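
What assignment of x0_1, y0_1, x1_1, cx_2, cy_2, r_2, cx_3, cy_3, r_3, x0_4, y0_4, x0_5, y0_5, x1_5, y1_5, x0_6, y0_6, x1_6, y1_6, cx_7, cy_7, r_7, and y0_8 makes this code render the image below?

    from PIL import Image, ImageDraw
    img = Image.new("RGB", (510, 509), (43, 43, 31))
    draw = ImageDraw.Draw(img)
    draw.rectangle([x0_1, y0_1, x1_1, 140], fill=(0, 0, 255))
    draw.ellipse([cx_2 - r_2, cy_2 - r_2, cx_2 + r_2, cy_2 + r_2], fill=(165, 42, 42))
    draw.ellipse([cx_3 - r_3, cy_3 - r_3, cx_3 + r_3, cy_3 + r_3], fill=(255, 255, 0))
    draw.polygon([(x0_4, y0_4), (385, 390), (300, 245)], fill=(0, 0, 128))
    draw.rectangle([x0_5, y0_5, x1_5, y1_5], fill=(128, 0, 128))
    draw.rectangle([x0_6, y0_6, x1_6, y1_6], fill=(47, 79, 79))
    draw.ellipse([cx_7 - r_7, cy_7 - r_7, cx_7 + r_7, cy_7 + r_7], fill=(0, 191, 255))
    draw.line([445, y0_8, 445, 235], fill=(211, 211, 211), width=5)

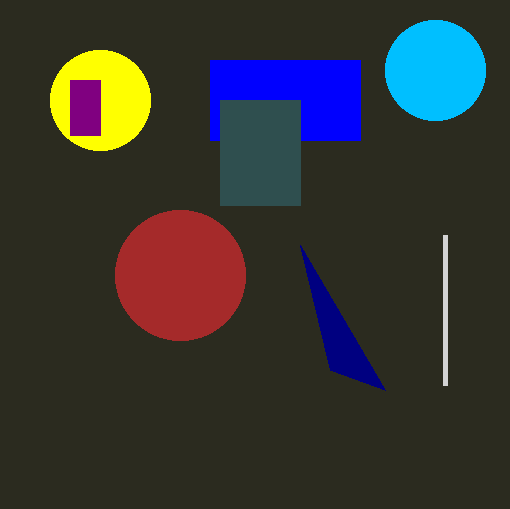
x0_1 = 210, y0_1 = 60, x1_1 = 360, cx_2 = 180, cy_2 = 275, r_2 = 65, cx_3 = 100, cy_3 = 100, r_3 = 50, x0_4 = 330, y0_4 = 370, x0_5 = 70, y0_5 = 80, x1_5 = 100, y1_5 = 135, x0_6 = 220, y0_6 = 100, x1_6 = 300, y1_6 = 205, cx_7 = 435, cy_7 = 70, r_7 = 50, y0_8 = 385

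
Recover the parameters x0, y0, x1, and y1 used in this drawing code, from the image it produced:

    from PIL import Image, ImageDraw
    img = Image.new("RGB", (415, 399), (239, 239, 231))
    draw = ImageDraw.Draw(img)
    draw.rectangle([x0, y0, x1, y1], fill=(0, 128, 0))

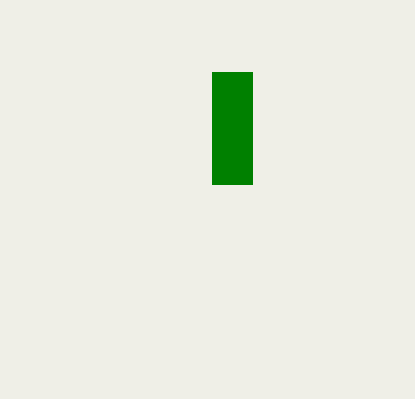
x0 = 212
y0 = 72
x1 = 252
y1 = 184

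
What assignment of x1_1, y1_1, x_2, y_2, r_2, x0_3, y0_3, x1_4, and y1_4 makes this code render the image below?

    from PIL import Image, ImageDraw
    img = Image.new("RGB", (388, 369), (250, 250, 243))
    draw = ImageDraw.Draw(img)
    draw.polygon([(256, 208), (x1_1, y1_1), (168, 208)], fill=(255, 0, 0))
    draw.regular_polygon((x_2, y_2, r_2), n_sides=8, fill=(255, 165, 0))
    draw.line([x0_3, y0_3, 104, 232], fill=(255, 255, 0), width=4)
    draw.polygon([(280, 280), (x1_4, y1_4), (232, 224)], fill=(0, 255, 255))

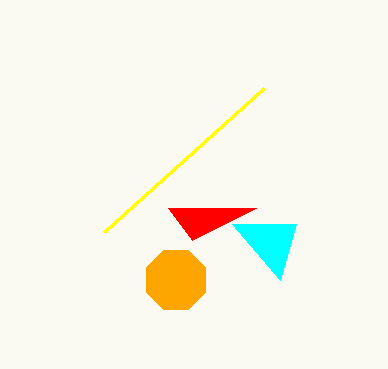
x1_1 = 192
y1_1 = 240
x_2 = 176
y_2 = 280
r_2 = 32
x0_3 = 264
y0_3 = 88
x1_4 = 296
y1_4 = 224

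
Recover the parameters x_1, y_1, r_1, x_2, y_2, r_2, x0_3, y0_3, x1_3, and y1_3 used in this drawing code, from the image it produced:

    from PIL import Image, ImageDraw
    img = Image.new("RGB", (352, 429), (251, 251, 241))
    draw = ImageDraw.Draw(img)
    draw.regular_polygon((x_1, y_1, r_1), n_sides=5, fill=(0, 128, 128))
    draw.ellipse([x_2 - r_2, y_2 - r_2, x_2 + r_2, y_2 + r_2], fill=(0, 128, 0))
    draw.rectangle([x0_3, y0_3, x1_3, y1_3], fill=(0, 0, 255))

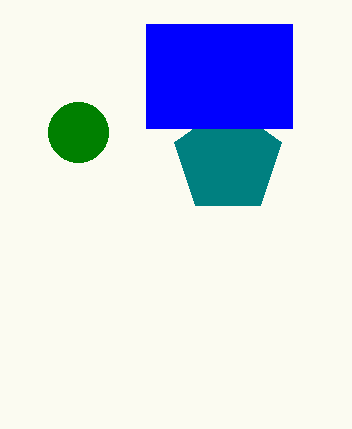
x_1 = 228; y_1 = 160; r_1 = 56; x_2 = 78; y_2 = 132; r_2 = 30; x0_3 = 146; y0_3 = 24; x1_3 = 292; y1_3 = 128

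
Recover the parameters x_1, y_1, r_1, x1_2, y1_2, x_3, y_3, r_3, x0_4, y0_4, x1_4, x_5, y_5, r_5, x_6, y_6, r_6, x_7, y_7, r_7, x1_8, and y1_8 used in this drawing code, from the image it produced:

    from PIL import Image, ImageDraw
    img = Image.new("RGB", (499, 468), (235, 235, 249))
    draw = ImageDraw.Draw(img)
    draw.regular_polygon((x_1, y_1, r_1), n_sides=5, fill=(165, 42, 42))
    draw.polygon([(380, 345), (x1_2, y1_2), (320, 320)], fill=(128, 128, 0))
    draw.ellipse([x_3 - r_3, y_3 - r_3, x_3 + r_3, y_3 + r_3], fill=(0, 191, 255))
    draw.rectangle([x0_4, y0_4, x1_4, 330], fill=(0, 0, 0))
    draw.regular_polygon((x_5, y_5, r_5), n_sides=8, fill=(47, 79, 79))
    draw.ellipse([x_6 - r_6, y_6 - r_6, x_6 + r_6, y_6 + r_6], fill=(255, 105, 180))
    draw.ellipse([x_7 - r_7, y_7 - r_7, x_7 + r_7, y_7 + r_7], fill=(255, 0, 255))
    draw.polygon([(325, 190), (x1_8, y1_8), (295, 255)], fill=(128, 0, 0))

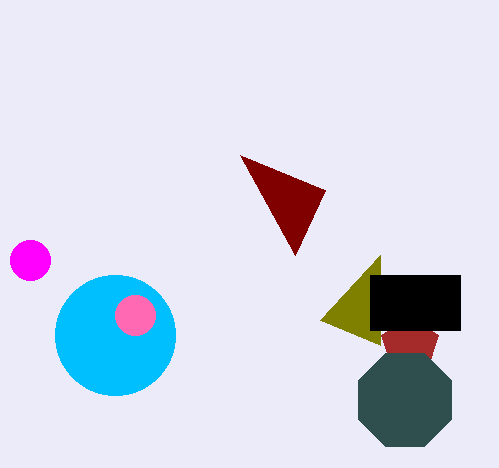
x_1 = 410, y_1 = 345, r_1 = 30, x1_2 = 380, y1_2 = 255, x_3 = 115, y_3 = 335, r_3 = 60, x0_4 = 370, y0_4 = 275, x1_4 = 460, x_5 = 405, y_5 = 400, r_5 = 50, x_6 = 135, y_6 = 315, r_6 = 20, x_7 = 30, y_7 = 260, r_7 = 20, x1_8 = 240, y1_8 = 155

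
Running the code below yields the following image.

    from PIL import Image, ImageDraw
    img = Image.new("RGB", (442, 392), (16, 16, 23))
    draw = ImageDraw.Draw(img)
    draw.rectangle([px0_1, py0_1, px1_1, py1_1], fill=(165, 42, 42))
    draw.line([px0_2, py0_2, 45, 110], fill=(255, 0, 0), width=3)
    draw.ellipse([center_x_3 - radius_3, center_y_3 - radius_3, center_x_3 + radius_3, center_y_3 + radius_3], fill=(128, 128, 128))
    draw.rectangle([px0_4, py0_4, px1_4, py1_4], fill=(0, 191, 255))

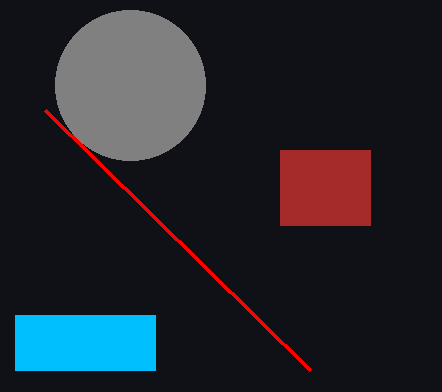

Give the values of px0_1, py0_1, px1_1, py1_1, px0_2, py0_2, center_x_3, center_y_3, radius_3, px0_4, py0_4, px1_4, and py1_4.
px0_1 = 280, py0_1 = 150, px1_1 = 370, py1_1 = 225, px0_2 = 310, py0_2 = 370, center_x_3 = 130, center_y_3 = 85, radius_3 = 75, px0_4 = 15, py0_4 = 315, px1_4 = 155, py1_4 = 370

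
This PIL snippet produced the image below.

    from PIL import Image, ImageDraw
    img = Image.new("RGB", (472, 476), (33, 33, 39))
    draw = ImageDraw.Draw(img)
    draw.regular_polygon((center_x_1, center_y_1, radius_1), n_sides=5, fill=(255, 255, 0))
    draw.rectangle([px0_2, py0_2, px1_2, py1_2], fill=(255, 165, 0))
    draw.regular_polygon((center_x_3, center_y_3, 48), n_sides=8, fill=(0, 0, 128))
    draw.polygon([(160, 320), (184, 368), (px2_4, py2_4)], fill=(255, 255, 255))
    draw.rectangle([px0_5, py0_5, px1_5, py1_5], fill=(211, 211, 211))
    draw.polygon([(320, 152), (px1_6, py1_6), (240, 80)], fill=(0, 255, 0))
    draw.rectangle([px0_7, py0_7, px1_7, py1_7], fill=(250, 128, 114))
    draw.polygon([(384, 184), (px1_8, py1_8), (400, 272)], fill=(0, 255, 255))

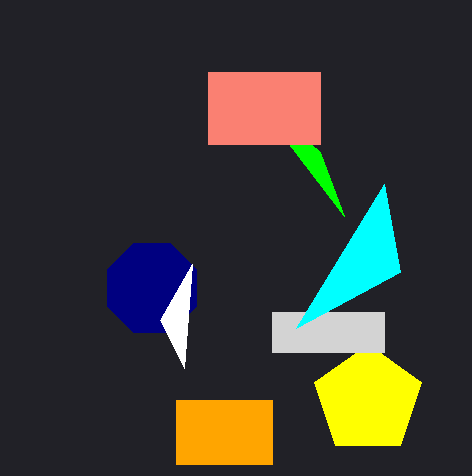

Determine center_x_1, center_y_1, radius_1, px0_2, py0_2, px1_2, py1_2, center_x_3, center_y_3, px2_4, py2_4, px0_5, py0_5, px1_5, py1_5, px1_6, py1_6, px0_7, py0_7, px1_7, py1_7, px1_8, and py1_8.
center_x_1 = 368, center_y_1 = 400, radius_1 = 56, px0_2 = 176, py0_2 = 400, px1_2 = 272, py1_2 = 464, center_x_3 = 152, center_y_3 = 288, px2_4 = 192, py2_4 = 264, px0_5 = 272, py0_5 = 312, px1_5 = 384, py1_5 = 352, px1_6 = 344, py1_6 = 216, px0_7 = 208, py0_7 = 72, px1_7 = 320, py1_7 = 144, px1_8 = 296, py1_8 = 328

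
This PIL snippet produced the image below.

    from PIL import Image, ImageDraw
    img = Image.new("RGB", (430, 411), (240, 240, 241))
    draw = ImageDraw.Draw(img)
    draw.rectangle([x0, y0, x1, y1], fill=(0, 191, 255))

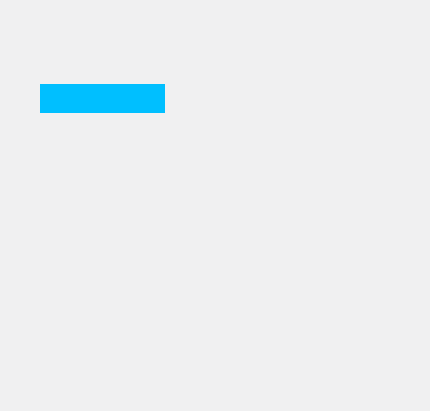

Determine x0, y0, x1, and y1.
x0 = 40, y0 = 84, x1 = 164, y1 = 112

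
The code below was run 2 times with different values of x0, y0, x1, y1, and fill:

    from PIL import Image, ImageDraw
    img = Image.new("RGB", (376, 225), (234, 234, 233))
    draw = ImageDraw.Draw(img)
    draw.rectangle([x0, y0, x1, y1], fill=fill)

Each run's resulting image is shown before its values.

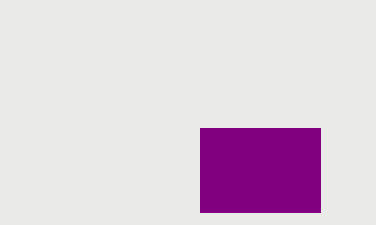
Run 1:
x0 = 200; y0 = 128; x1 = 320; y1 = 212; fill = 'purple'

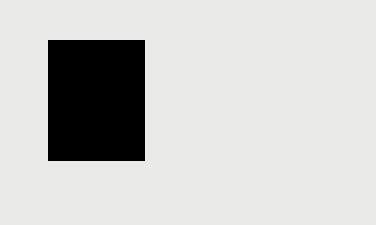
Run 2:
x0 = 48, y0 = 40, x1 = 144, y1 = 160, fill = 'black'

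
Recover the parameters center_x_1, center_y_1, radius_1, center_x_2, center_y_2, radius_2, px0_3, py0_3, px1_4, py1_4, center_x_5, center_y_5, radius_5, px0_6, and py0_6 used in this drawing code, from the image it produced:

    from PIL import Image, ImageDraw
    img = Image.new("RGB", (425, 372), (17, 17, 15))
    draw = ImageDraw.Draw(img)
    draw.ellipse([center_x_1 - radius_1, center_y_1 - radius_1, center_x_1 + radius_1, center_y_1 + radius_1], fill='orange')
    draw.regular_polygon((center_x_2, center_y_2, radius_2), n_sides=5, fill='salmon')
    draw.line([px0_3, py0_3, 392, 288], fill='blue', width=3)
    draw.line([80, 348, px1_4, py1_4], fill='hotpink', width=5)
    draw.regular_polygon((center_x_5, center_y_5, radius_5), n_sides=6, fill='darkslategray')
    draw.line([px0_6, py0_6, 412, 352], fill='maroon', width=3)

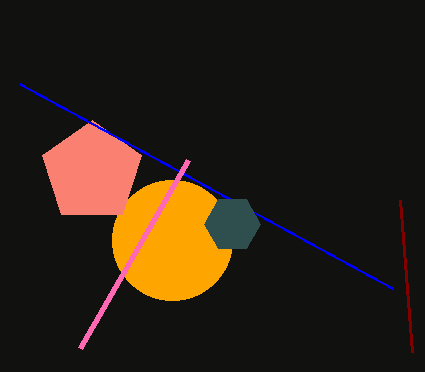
center_x_1 = 172, center_y_1 = 240, radius_1 = 60, center_x_2 = 92, center_y_2 = 172, radius_2 = 52, px0_3 = 20, py0_3 = 84, px1_4 = 188, py1_4 = 160, center_x_5 = 232, center_y_5 = 224, radius_5 = 28, px0_6 = 400, py0_6 = 200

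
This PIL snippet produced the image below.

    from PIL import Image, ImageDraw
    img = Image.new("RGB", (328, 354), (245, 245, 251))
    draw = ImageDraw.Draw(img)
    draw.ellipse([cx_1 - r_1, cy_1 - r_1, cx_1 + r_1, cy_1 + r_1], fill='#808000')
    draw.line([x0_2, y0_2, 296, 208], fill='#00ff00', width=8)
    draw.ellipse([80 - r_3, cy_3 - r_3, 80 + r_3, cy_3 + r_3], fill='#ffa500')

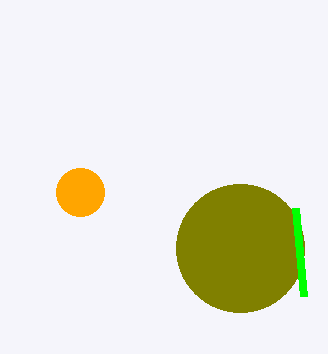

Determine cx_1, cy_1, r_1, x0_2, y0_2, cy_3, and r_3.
cx_1 = 240
cy_1 = 248
r_1 = 64
x0_2 = 304
y0_2 = 296
cy_3 = 192
r_3 = 24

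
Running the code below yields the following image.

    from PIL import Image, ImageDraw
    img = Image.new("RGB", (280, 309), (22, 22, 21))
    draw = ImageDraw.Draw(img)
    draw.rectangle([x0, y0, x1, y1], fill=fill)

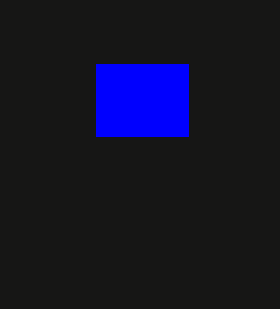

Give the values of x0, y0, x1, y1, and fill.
x0 = 96; y0 = 64; x1 = 188; y1 = 136; fill = 'blue'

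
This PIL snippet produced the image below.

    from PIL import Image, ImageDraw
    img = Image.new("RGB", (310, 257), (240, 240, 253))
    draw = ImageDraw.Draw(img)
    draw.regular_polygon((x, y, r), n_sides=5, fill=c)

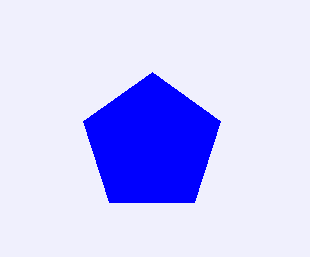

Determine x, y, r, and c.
x = 152; y = 144; r = 72; c = 'blue'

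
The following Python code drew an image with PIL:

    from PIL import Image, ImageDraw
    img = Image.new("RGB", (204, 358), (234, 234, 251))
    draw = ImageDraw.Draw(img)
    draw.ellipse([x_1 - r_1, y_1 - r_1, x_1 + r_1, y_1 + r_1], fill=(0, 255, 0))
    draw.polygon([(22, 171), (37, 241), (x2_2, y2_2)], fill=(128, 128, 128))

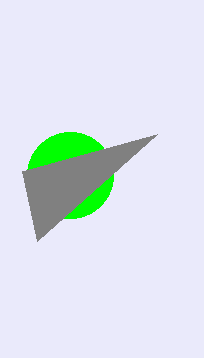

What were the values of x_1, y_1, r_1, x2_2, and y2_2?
x_1 = 70, y_1 = 175, r_1 = 43, x2_2 = 157, y2_2 = 134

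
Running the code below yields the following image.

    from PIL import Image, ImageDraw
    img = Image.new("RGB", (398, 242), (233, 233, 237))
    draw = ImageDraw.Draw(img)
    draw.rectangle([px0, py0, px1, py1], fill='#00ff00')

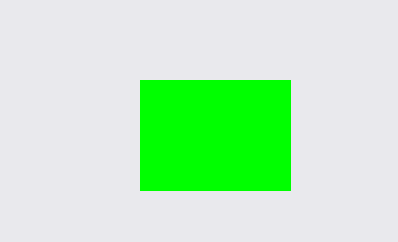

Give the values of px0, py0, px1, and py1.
px0 = 140; py0 = 80; px1 = 290; py1 = 190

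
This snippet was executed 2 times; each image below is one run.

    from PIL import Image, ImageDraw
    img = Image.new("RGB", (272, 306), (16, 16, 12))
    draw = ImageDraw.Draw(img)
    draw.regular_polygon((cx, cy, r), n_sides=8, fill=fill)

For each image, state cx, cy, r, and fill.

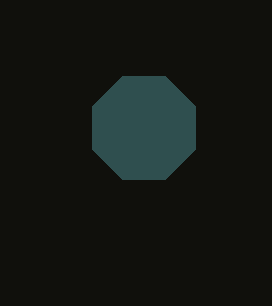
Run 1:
cx = 144, cy = 128, r = 56, fill = 'darkslategray'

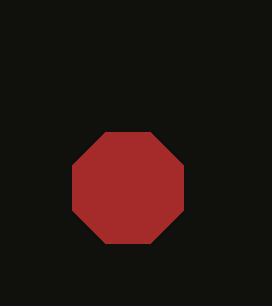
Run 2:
cx = 128, cy = 188, r = 60, fill = 'brown'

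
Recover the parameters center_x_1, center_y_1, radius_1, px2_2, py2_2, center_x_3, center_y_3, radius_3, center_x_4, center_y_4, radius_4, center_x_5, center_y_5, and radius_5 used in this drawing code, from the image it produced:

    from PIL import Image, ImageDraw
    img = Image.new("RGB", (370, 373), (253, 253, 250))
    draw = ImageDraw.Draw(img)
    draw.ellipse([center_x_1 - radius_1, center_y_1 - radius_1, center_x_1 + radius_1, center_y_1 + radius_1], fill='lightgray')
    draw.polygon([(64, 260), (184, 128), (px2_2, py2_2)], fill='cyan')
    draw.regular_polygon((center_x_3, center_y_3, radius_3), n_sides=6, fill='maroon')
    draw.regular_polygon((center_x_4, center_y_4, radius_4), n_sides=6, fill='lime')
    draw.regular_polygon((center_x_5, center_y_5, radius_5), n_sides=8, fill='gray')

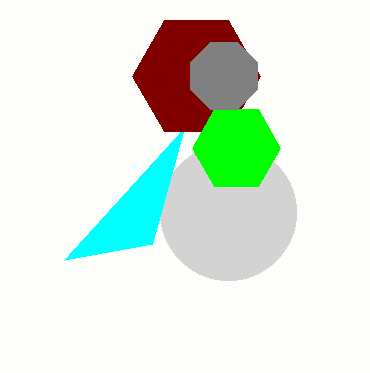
center_x_1 = 228
center_y_1 = 212
radius_1 = 68
px2_2 = 152
py2_2 = 244
center_x_3 = 196
center_y_3 = 76
radius_3 = 64
center_x_4 = 236
center_y_4 = 148
radius_4 = 44
center_x_5 = 224
center_y_5 = 76
radius_5 = 36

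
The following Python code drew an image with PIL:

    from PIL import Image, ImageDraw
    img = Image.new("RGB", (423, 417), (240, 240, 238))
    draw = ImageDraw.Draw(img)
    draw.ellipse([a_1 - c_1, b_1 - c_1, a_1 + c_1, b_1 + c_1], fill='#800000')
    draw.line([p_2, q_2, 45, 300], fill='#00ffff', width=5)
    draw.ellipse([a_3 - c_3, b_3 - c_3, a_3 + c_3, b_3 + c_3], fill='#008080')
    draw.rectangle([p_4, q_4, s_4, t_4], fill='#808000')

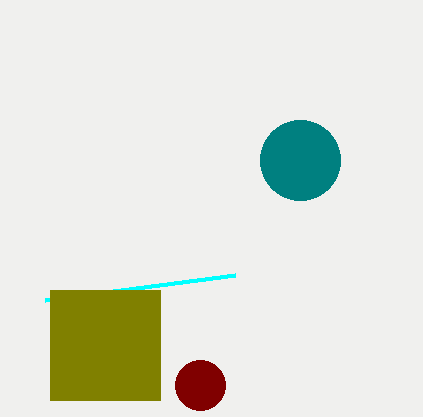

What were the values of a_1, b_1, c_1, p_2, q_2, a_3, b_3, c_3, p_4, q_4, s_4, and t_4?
a_1 = 200
b_1 = 385
c_1 = 25
p_2 = 235
q_2 = 275
a_3 = 300
b_3 = 160
c_3 = 40
p_4 = 50
q_4 = 290
s_4 = 160
t_4 = 400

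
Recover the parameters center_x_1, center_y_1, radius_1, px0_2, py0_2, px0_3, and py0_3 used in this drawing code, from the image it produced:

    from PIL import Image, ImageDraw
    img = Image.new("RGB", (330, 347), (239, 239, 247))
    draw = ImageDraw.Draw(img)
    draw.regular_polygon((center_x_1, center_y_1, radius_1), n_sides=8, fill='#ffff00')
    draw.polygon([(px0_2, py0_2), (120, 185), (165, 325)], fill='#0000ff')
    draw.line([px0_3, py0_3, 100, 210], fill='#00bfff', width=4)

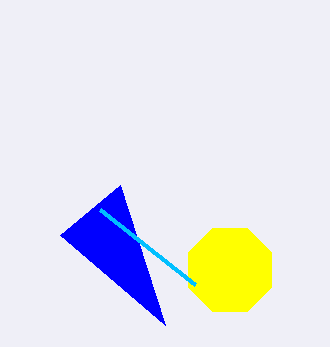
center_x_1 = 230, center_y_1 = 270, radius_1 = 45, px0_2 = 60, py0_2 = 235, px0_3 = 195, py0_3 = 285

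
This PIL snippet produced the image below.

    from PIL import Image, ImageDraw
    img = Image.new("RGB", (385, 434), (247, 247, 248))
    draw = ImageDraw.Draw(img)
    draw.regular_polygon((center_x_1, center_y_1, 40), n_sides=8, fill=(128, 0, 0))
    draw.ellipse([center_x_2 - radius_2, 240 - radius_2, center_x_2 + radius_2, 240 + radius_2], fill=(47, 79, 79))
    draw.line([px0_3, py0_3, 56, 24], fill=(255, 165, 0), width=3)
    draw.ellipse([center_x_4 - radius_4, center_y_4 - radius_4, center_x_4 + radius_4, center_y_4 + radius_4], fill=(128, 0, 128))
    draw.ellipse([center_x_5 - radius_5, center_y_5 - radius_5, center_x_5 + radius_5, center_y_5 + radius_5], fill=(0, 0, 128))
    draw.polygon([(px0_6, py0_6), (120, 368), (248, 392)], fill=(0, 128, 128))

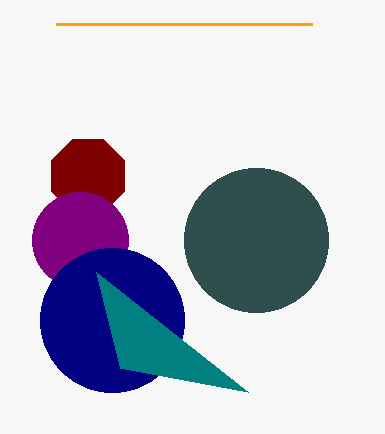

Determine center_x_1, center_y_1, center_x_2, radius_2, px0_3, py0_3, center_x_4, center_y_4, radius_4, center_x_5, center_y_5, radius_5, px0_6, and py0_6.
center_x_1 = 88; center_y_1 = 176; center_x_2 = 256; radius_2 = 72; px0_3 = 312; py0_3 = 24; center_x_4 = 80; center_y_4 = 240; radius_4 = 48; center_x_5 = 112; center_y_5 = 320; radius_5 = 72; px0_6 = 96; py0_6 = 272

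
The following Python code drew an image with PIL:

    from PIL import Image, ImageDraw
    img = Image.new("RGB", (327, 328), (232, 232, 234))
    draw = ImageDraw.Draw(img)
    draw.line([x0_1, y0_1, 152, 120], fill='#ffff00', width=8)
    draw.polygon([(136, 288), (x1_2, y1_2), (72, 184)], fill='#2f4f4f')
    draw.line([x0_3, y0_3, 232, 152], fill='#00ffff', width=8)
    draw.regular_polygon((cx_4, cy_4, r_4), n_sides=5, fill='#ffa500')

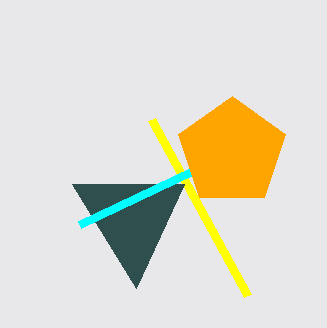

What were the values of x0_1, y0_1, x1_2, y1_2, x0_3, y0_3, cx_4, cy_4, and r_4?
x0_1 = 248, y0_1 = 296, x1_2 = 184, y1_2 = 184, x0_3 = 80, y0_3 = 224, cx_4 = 232, cy_4 = 152, r_4 = 56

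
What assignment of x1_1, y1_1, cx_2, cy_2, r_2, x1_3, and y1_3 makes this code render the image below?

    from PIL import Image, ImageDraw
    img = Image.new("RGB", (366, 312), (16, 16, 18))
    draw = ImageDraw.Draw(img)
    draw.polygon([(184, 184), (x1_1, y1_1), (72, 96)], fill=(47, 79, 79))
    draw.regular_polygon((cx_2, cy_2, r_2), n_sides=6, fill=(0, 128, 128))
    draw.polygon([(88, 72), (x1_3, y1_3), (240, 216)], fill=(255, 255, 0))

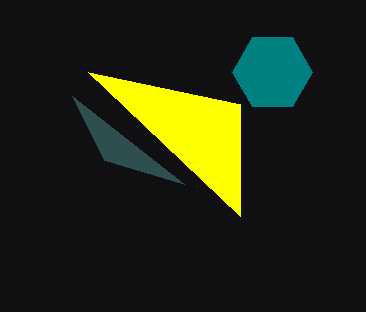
x1_1 = 104, y1_1 = 160, cx_2 = 272, cy_2 = 72, r_2 = 40, x1_3 = 240, y1_3 = 104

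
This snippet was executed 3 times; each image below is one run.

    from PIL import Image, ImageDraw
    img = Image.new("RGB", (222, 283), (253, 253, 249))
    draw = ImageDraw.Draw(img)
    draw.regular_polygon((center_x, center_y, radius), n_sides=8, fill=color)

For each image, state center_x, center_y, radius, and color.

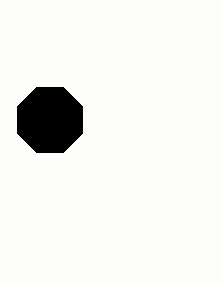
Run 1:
center_x = 50; center_y = 120; radius = 35; color = 'black'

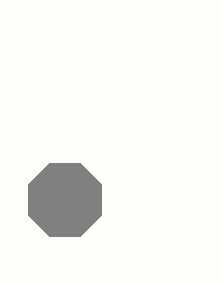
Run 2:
center_x = 65; center_y = 200; radius = 40; color = 'gray'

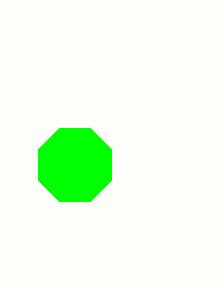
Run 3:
center_x = 75
center_y = 165
radius = 40
color = 'lime'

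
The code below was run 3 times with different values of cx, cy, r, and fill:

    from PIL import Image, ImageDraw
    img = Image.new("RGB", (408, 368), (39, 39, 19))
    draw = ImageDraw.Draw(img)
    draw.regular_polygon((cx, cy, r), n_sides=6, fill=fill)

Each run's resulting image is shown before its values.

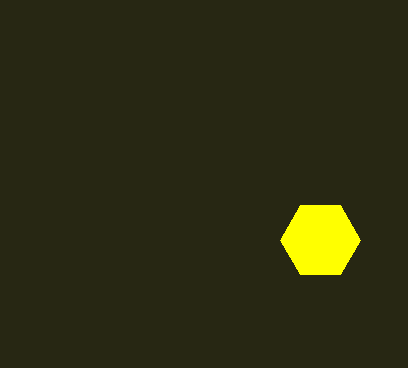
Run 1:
cx = 320
cy = 240
r = 40
fill = 'yellow'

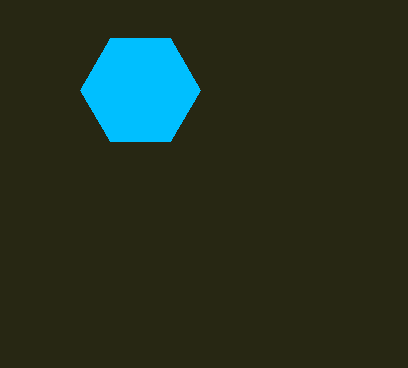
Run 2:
cx = 140, cy = 90, r = 60, fill = 'deepskyblue'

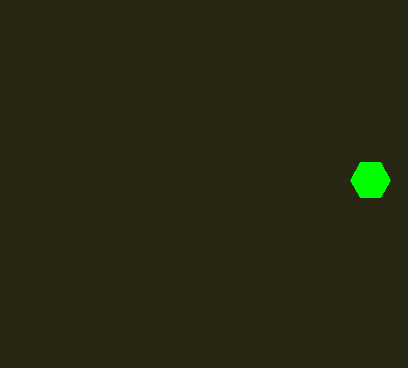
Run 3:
cx = 370
cy = 180
r = 20
fill = 'lime'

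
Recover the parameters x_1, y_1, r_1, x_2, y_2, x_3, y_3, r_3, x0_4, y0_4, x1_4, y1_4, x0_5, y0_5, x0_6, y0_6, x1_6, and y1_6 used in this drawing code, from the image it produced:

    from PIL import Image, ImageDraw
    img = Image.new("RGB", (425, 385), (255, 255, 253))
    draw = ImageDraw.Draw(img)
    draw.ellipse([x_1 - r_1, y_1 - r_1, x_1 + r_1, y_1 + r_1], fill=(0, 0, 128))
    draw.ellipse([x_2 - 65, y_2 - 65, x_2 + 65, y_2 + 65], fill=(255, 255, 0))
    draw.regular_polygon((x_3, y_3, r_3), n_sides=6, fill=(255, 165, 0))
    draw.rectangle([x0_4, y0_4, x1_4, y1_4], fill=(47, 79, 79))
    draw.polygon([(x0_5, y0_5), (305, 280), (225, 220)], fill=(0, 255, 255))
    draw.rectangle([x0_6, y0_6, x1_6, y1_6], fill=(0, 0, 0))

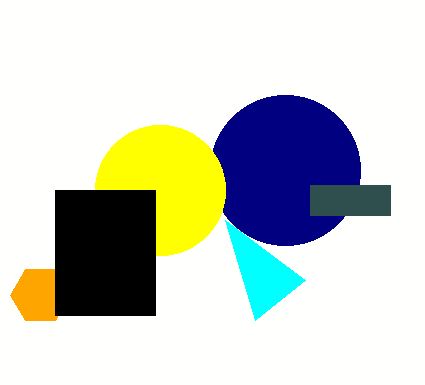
x_1 = 285
y_1 = 170
r_1 = 75
x_2 = 160
y_2 = 190
x_3 = 40
y_3 = 295
r_3 = 30
x0_4 = 310
y0_4 = 185
x1_4 = 390
y1_4 = 215
x0_5 = 255
y0_5 = 320
x0_6 = 55
y0_6 = 190
x1_6 = 155
y1_6 = 315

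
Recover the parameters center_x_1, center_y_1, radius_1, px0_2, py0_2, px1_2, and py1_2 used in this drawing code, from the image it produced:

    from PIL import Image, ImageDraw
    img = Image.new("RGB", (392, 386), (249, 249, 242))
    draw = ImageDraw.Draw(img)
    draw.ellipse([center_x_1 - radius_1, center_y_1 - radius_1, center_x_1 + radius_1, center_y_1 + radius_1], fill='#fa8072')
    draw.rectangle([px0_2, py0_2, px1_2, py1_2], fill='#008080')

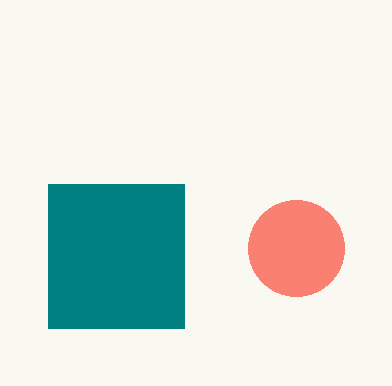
center_x_1 = 296; center_y_1 = 248; radius_1 = 48; px0_2 = 48; py0_2 = 184; px1_2 = 184; py1_2 = 328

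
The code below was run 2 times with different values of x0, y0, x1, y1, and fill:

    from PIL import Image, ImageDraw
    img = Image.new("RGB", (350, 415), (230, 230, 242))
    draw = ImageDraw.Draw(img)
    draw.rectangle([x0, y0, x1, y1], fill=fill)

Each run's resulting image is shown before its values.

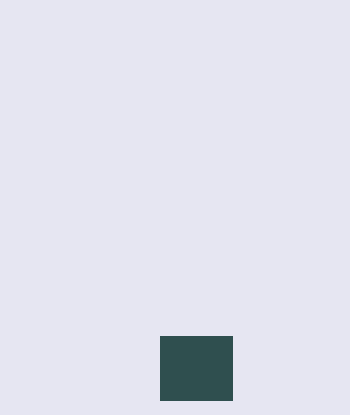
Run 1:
x0 = 160; y0 = 336; x1 = 232; y1 = 400; fill = 'darkslategray'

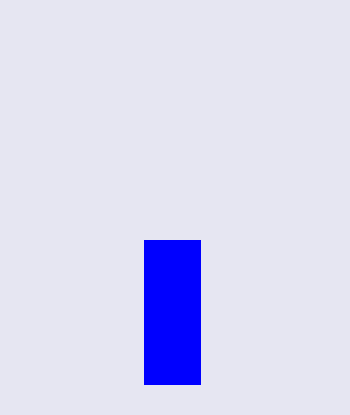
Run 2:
x0 = 144
y0 = 240
x1 = 200
y1 = 384
fill = 'blue'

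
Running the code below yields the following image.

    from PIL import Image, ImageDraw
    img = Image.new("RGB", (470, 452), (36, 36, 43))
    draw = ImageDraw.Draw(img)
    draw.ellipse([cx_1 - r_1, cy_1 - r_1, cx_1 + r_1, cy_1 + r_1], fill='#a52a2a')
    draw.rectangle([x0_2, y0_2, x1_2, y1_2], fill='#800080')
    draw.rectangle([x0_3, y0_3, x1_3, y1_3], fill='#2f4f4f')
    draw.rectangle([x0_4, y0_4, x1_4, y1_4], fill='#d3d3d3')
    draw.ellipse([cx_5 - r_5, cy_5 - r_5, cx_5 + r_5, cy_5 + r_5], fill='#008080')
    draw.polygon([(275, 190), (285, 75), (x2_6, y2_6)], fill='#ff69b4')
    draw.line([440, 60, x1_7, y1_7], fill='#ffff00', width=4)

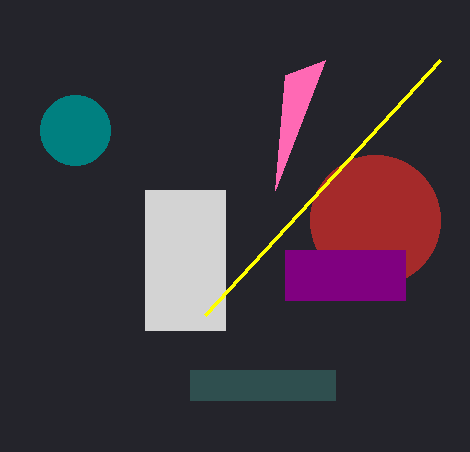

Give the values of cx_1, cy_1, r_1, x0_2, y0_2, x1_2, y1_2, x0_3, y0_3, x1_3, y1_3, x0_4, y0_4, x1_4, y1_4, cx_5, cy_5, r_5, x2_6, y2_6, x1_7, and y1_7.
cx_1 = 375
cy_1 = 220
r_1 = 65
x0_2 = 285
y0_2 = 250
x1_2 = 405
y1_2 = 300
x0_3 = 190
y0_3 = 370
x1_3 = 335
y1_3 = 400
x0_4 = 145
y0_4 = 190
x1_4 = 225
y1_4 = 330
cx_5 = 75
cy_5 = 130
r_5 = 35
x2_6 = 325
y2_6 = 60
x1_7 = 205
y1_7 = 315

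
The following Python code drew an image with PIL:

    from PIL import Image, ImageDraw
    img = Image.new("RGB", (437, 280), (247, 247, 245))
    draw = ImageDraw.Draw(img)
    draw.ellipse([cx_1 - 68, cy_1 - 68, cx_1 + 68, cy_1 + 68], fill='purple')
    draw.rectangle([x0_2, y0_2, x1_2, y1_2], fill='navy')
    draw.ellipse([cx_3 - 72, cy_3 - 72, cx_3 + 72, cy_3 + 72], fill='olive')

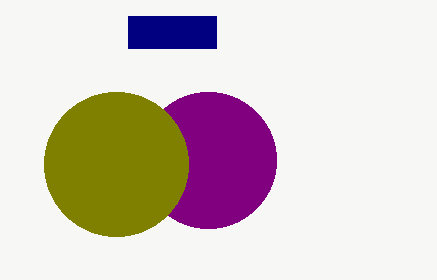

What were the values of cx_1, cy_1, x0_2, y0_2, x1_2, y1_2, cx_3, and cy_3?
cx_1 = 208, cy_1 = 160, x0_2 = 128, y0_2 = 16, x1_2 = 216, y1_2 = 48, cx_3 = 116, cy_3 = 164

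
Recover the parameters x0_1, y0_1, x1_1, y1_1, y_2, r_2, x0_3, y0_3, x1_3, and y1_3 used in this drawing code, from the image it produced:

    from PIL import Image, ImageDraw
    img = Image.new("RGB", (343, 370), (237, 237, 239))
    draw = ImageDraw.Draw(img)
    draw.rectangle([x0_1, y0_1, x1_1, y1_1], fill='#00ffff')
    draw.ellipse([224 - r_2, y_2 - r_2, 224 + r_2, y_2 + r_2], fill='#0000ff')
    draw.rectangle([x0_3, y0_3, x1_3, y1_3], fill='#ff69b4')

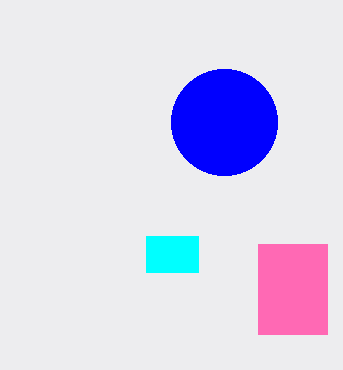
x0_1 = 146; y0_1 = 236; x1_1 = 198; y1_1 = 272; y_2 = 122; r_2 = 53; x0_3 = 258; y0_3 = 244; x1_3 = 327; y1_3 = 334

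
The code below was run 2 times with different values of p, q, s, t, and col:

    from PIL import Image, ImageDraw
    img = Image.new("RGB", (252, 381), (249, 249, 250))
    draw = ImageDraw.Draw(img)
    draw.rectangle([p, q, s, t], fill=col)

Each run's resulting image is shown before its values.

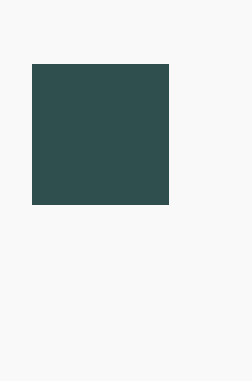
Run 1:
p = 32, q = 64, s = 168, t = 204, col = 'darkslategray'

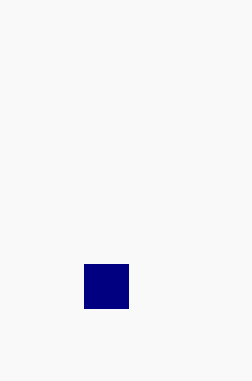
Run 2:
p = 84
q = 264
s = 128
t = 308
col = 'navy'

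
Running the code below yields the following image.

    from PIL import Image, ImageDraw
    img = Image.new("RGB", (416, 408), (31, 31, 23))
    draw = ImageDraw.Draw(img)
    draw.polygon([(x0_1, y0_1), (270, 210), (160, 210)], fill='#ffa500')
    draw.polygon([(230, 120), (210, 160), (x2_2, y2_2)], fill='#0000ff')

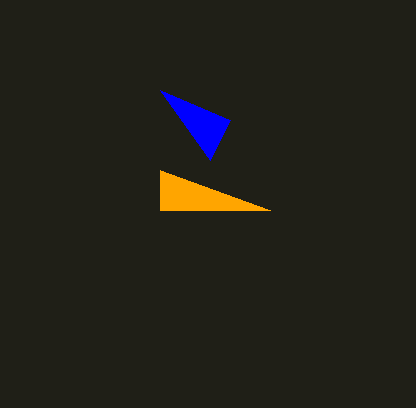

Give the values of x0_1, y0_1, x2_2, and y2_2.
x0_1 = 160; y0_1 = 170; x2_2 = 160; y2_2 = 90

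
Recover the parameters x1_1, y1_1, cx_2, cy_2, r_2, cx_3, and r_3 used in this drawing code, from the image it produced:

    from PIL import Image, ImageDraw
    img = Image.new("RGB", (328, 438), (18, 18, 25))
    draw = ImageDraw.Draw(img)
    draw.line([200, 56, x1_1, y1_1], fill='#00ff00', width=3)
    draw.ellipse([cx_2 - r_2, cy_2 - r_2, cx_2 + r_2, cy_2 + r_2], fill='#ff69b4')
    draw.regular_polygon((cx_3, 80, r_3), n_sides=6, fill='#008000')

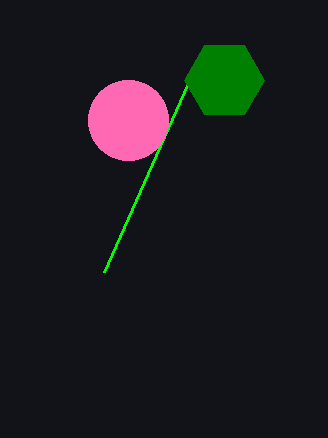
x1_1 = 104
y1_1 = 272
cx_2 = 128
cy_2 = 120
r_2 = 40
cx_3 = 224
r_3 = 40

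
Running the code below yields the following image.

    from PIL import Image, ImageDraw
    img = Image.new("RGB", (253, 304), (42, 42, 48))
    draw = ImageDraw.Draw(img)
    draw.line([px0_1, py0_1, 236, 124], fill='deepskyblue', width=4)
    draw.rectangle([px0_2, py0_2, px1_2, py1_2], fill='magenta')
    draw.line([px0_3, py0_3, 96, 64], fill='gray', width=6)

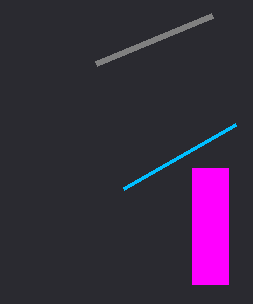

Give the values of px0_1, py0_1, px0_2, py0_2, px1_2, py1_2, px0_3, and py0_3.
px0_1 = 124; py0_1 = 188; px0_2 = 192; py0_2 = 168; px1_2 = 228; py1_2 = 284; px0_3 = 212; py0_3 = 16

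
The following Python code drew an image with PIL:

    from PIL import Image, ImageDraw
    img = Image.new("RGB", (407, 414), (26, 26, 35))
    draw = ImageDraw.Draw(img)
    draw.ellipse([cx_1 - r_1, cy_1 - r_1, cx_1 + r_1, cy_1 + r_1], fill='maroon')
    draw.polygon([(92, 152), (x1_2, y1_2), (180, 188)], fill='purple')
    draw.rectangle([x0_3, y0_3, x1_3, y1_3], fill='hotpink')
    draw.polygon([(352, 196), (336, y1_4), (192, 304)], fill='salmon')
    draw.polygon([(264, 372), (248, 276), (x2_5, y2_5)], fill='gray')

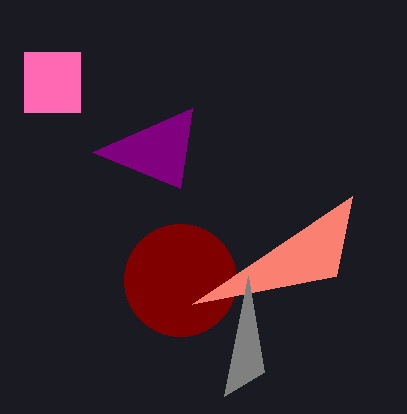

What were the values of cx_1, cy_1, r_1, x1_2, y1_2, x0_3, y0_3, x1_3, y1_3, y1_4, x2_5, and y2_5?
cx_1 = 180, cy_1 = 280, r_1 = 56, x1_2 = 192, y1_2 = 108, x0_3 = 24, y0_3 = 52, x1_3 = 80, y1_3 = 112, y1_4 = 276, x2_5 = 224, y2_5 = 396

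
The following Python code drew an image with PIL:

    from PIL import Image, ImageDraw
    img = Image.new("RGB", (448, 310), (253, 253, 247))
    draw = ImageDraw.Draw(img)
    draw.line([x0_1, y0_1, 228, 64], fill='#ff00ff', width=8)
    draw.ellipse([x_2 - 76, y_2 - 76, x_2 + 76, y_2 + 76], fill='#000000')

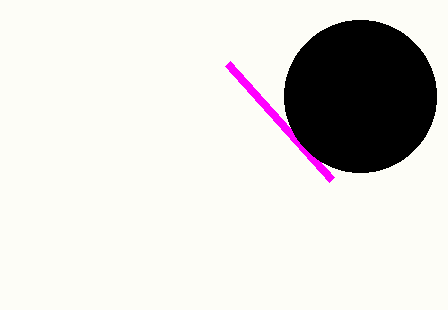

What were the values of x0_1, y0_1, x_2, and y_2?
x0_1 = 332, y0_1 = 180, x_2 = 360, y_2 = 96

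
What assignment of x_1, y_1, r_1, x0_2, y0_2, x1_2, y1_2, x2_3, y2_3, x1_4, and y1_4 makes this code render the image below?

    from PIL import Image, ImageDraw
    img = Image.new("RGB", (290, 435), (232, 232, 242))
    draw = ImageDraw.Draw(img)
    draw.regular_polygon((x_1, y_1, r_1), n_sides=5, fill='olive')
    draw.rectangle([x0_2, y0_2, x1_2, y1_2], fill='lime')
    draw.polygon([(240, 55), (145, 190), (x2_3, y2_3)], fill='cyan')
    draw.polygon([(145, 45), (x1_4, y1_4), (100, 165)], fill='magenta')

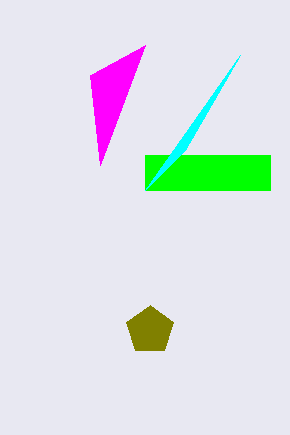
x_1 = 150
y_1 = 330
r_1 = 25
x0_2 = 145
y0_2 = 155
x1_2 = 270
y1_2 = 190
x2_3 = 185
y2_3 = 150
x1_4 = 90
y1_4 = 75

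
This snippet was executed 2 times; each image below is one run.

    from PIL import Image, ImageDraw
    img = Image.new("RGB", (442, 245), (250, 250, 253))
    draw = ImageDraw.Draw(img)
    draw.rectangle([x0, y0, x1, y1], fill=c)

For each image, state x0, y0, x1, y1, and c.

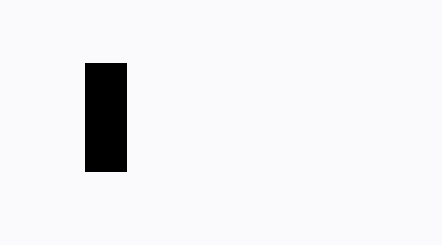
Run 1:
x0 = 85; y0 = 63; x1 = 126; y1 = 171; c = 'black'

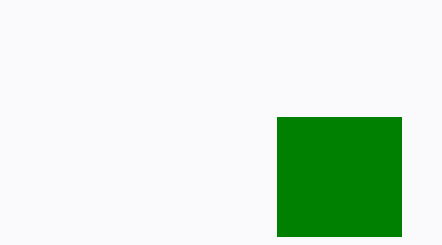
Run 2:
x0 = 277, y0 = 117, x1 = 401, y1 = 236, c = 'green'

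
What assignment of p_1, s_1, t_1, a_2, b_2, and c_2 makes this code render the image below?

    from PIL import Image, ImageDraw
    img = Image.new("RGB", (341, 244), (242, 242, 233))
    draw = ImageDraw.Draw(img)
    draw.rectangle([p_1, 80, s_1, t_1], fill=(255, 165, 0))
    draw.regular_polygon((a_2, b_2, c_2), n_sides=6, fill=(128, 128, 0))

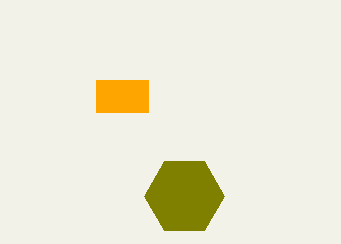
p_1 = 96, s_1 = 148, t_1 = 112, a_2 = 184, b_2 = 196, c_2 = 40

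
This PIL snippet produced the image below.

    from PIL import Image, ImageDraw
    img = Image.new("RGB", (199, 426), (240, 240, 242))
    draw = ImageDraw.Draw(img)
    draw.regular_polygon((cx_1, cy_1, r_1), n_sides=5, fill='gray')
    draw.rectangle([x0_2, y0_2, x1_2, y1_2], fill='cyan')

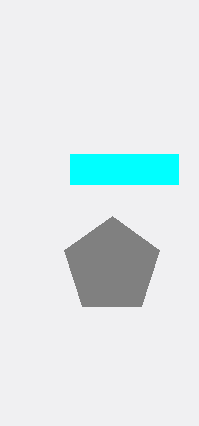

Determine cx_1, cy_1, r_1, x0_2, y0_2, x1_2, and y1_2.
cx_1 = 112, cy_1 = 266, r_1 = 50, x0_2 = 70, y0_2 = 154, x1_2 = 178, y1_2 = 184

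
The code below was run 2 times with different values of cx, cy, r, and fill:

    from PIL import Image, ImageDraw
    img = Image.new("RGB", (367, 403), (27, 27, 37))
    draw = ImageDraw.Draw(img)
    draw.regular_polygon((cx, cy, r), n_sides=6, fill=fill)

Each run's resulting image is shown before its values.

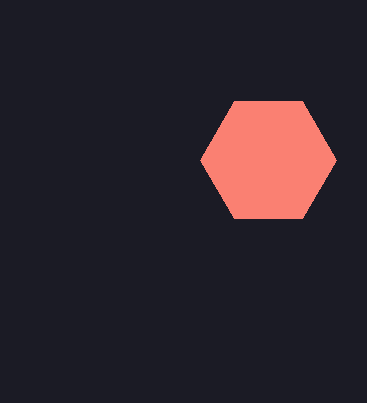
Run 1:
cx = 268; cy = 160; r = 68; fill = 'salmon'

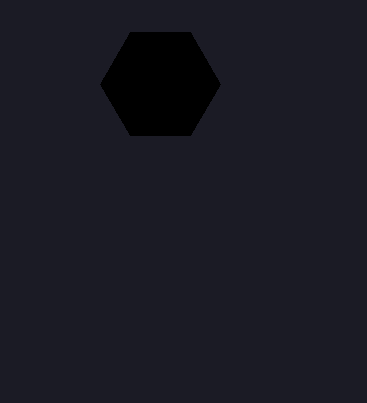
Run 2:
cx = 160
cy = 84
r = 60
fill = 'black'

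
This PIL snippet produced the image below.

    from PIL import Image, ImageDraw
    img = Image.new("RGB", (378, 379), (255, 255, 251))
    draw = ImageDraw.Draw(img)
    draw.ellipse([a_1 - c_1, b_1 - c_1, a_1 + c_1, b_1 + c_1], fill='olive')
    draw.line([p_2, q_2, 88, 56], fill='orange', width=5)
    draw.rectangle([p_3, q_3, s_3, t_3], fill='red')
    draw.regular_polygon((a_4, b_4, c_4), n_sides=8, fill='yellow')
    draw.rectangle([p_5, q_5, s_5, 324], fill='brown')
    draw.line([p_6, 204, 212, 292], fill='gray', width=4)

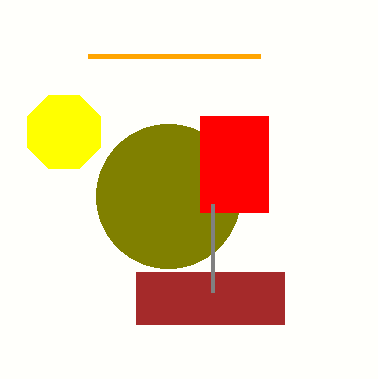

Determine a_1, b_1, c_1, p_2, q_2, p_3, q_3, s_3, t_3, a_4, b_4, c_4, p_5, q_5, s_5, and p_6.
a_1 = 168; b_1 = 196; c_1 = 72; p_2 = 260; q_2 = 56; p_3 = 200; q_3 = 116; s_3 = 268; t_3 = 212; a_4 = 64; b_4 = 132; c_4 = 40; p_5 = 136; q_5 = 272; s_5 = 284; p_6 = 212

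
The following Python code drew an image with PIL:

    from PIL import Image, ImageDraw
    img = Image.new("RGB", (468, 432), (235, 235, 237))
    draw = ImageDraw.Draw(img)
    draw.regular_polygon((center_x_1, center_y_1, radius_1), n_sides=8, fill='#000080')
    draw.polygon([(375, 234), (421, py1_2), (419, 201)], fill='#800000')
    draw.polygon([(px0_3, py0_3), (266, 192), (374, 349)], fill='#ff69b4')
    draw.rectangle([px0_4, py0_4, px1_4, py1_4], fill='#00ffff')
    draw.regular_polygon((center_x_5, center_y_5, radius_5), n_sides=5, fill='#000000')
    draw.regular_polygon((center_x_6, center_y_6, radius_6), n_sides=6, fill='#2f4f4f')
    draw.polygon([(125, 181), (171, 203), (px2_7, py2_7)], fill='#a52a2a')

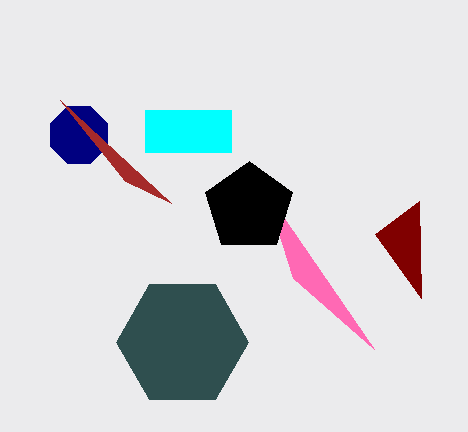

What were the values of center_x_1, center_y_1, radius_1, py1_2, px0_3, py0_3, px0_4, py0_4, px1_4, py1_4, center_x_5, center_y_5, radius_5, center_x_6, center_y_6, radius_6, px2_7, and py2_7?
center_x_1 = 79
center_y_1 = 135
radius_1 = 31
py1_2 = 298
px0_3 = 293
py0_3 = 278
px0_4 = 145
py0_4 = 110
px1_4 = 231
py1_4 = 152
center_x_5 = 249
center_y_5 = 207
radius_5 = 46
center_x_6 = 182
center_y_6 = 342
radius_6 = 66
px2_7 = 60
py2_7 = 100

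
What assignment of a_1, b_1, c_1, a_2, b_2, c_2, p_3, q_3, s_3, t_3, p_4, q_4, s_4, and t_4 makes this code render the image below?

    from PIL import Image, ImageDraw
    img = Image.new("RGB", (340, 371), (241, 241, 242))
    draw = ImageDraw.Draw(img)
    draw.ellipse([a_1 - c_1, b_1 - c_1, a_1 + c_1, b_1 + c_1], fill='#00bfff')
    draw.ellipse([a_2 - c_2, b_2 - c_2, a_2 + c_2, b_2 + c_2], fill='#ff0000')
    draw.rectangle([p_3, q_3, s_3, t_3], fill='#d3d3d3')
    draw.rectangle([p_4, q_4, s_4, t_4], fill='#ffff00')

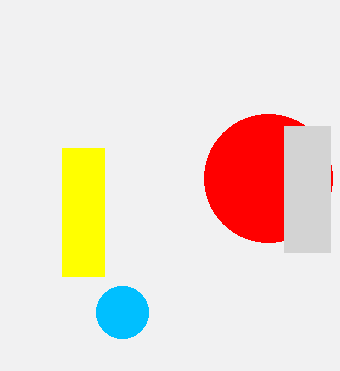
a_1 = 122; b_1 = 312; c_1 = 26; a_2 = 268; b_2 = 178; c_2 = 64; p_3 = 284; q_3 = 126; s_3 = 330; t_3 = 252; p_4 = 62; q_4 = 148; s_4 = 104; t_4 = 276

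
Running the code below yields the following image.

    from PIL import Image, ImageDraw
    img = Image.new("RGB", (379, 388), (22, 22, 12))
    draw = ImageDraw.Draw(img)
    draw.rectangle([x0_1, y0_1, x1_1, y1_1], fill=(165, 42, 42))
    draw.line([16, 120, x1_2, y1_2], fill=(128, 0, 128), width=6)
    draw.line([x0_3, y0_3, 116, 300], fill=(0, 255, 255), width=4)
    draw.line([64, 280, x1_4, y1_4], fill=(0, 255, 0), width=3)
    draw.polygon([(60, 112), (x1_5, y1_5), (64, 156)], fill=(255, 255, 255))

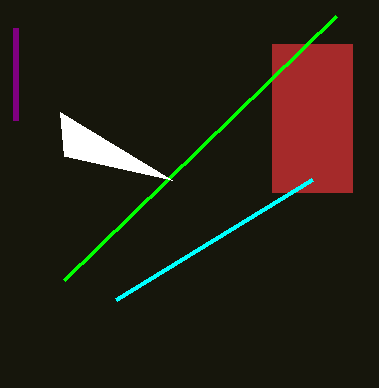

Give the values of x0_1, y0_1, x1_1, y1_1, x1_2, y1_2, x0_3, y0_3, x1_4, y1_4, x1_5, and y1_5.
x0_1 = 272; y0_1 = 44; x1_1 = 352; y1_1 = 192; x1_2 = 16; y1_2 = 28; x0_3 = 312; y0_3 = 180; x1_4 = 336; y1_4 = 16; x1_5 = 172; y1_5 = 180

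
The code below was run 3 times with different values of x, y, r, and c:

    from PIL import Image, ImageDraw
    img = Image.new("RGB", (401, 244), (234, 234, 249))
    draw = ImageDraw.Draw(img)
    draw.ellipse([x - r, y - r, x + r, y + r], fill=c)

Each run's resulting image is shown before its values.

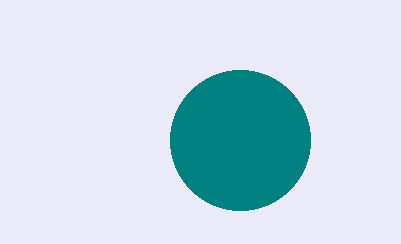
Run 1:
x = 240
y = 140
r = 70
c = 'teal'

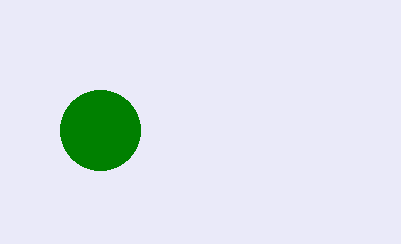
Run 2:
x = 100
y = 130
r = 40
c = 'green'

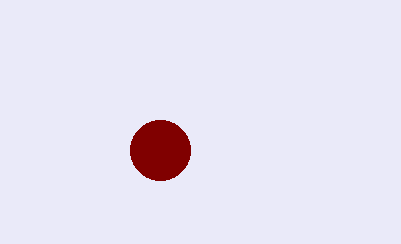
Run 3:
x = 160; y = 150; r = 30; c = 'maroon'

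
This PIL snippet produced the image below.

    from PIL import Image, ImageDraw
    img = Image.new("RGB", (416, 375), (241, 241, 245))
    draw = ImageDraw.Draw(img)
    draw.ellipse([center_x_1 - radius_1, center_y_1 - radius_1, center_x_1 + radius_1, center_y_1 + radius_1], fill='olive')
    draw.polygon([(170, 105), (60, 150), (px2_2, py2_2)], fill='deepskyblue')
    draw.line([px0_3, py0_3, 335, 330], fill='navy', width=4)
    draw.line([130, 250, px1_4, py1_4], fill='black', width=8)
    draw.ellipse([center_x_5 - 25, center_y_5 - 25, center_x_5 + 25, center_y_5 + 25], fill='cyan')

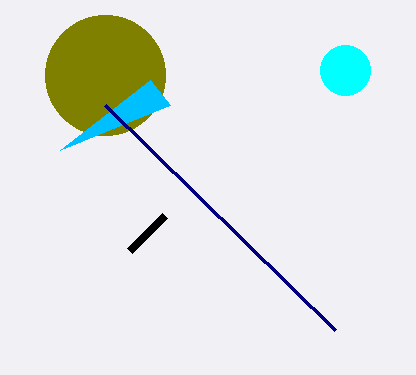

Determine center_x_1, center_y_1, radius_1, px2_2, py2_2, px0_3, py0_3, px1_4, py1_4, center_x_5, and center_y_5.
center_x_1 = 105, center_y_1 = 75, radius_1 = 60, px2_2 = 150, py2_2 = 80, px0_3 = 105, py0_3 = 105, px1_4 = 165, py1_4 = 215, center_x_5 = 345, center_y_5 = 70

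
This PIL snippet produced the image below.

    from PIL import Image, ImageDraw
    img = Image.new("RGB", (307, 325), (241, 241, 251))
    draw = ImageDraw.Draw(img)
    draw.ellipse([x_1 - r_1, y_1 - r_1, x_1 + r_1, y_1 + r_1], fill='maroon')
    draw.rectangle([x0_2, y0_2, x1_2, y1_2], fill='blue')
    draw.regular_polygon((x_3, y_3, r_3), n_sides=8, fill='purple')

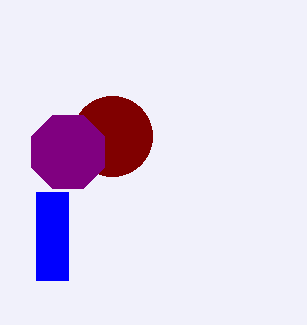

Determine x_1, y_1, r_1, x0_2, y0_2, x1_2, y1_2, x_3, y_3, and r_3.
x_1 = 112; y_1 = 136; r_1 = 40; x0_2 = 36; y0_2 = 192; x1_2 = 68; y1_2 = 280; x_3 = 68; y_3 = 152; r_3 = 40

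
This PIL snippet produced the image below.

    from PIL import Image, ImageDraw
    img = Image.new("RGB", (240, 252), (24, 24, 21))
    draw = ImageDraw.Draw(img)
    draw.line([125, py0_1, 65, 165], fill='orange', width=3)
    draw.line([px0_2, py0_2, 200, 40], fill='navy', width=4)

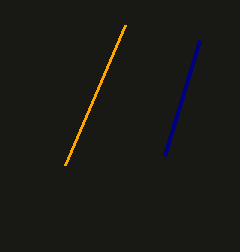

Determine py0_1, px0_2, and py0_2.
py0_1 = 25; px0_2 = 165; py0_2 = 155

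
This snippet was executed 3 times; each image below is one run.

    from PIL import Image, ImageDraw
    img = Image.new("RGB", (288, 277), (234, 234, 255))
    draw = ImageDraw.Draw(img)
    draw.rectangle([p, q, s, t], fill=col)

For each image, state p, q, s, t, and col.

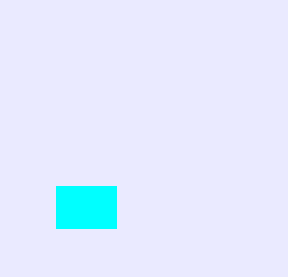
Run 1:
p = 56, q = 186, s = 116, t = 228, col = 'cyan'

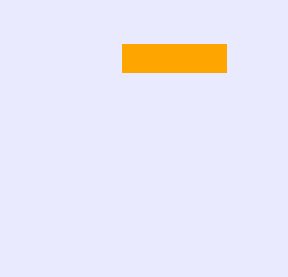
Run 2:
p = 122; q = 44; s = 226; t = 72; col = 'orange'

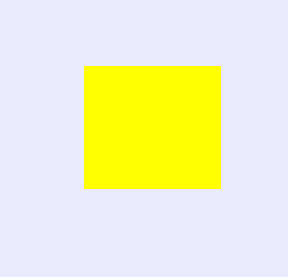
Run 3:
p = 84, q = 66, s = 220, t = 188, col = 'yellow'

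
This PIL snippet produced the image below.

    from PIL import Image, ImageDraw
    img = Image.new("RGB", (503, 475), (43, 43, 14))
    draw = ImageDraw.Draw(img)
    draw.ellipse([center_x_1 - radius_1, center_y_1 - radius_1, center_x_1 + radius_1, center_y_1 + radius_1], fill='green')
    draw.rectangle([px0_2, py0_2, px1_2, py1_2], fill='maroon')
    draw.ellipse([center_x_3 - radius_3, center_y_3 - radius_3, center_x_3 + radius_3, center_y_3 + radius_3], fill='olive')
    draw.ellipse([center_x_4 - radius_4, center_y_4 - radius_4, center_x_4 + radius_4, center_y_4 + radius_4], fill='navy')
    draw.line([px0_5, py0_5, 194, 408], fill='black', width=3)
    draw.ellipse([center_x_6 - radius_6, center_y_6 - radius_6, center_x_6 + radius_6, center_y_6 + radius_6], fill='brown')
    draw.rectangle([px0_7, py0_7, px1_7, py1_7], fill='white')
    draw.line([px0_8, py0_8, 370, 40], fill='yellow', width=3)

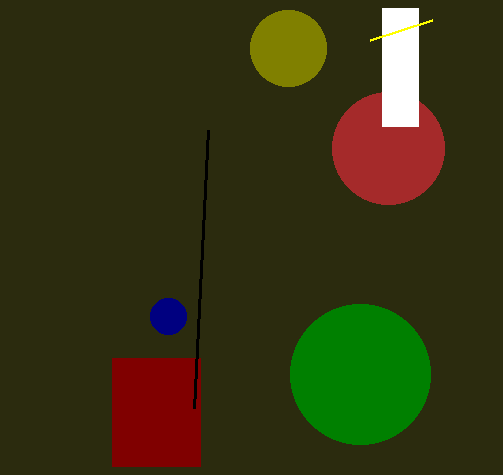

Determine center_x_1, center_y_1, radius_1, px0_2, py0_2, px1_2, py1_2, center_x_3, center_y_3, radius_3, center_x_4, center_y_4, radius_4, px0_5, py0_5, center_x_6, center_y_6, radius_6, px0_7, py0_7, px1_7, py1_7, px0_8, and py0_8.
center_x_1 = 360, center_y_1 = 374, radius_1 = 70, px0_2 = 112, py0_2 = 358, px1_2 = 200, py1_2 = 466, center_x_3 = 288, center_y_3 = 48, radius_3 = 38, center_x_4 = 168, center_y_4 = 316, radius_4 = 18, px0_5 = 208, py0_5 = 130, center_x_6 = 388, center_y_6 = 148, radius_6 = 56, px0_7 = 382, py0_7 = 8, px1_7 = 418, py1_7 = 126, px0_8 = 432, py0_8 = 20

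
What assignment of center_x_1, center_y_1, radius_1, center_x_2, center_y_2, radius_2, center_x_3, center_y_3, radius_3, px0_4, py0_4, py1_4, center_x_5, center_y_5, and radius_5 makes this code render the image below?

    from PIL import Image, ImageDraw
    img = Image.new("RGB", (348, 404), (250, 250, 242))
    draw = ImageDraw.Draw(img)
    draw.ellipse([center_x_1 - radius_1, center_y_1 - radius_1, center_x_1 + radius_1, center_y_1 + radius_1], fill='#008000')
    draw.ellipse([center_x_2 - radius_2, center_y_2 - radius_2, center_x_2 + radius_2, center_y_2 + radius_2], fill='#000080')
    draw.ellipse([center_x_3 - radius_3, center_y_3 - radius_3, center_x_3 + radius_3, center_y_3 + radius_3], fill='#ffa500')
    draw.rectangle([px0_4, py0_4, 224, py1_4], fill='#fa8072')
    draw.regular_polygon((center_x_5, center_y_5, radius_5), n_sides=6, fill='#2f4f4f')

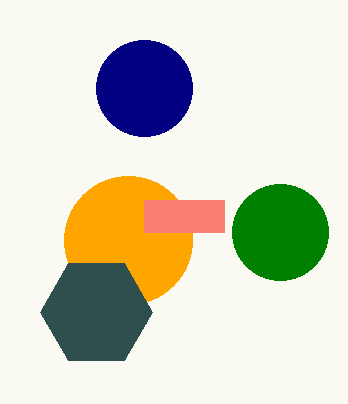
center_x_1 = 280
center_y_1 = 232
radius_1 = 48
center_x_2 = 144
center_y_2 = 88
radius_2 = 48
center_x_3 = 128
center_y_3 = 240
radius_3 = 64
px0_4 = 144
py0_4 = 200
py1_4 = 232
center_x_5 = 96
center_y_5 = 312
radius_5 = 56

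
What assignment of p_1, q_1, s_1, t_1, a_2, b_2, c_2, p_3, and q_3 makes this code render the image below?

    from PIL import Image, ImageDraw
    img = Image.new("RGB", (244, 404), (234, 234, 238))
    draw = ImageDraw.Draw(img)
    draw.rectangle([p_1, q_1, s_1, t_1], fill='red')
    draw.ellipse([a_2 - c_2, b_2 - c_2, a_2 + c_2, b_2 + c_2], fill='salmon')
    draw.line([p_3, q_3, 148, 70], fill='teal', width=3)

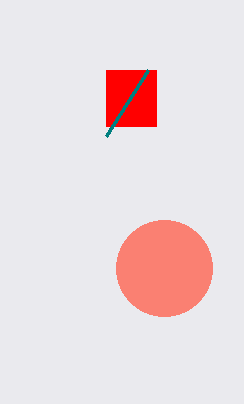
p_1 = 106
q_1 = 70
s_1 = 156
t_1 = 126
a_2 = 164
b_2 = 268
c_2 = 48
p_3 = 106
q_3 = 136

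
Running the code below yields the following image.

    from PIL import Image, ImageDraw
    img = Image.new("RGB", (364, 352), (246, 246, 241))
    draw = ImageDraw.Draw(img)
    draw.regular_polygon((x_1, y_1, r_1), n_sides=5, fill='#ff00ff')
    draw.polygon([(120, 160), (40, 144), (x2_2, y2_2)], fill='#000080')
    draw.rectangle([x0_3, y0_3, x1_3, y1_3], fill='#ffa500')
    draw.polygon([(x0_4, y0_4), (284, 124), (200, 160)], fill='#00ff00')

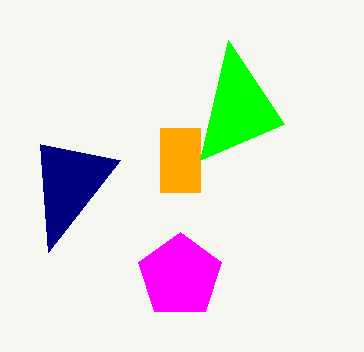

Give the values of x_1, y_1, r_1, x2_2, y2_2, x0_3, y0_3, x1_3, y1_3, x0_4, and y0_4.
x_1 = 180
y_1 = 276
r_1 = 44
x2_2 = 48
y2_2 = 252
x0_3 = 160
y0_3 = 128
x1_3 = 200
y1_3 = 192
x0_4 = 228
y0_4 = 40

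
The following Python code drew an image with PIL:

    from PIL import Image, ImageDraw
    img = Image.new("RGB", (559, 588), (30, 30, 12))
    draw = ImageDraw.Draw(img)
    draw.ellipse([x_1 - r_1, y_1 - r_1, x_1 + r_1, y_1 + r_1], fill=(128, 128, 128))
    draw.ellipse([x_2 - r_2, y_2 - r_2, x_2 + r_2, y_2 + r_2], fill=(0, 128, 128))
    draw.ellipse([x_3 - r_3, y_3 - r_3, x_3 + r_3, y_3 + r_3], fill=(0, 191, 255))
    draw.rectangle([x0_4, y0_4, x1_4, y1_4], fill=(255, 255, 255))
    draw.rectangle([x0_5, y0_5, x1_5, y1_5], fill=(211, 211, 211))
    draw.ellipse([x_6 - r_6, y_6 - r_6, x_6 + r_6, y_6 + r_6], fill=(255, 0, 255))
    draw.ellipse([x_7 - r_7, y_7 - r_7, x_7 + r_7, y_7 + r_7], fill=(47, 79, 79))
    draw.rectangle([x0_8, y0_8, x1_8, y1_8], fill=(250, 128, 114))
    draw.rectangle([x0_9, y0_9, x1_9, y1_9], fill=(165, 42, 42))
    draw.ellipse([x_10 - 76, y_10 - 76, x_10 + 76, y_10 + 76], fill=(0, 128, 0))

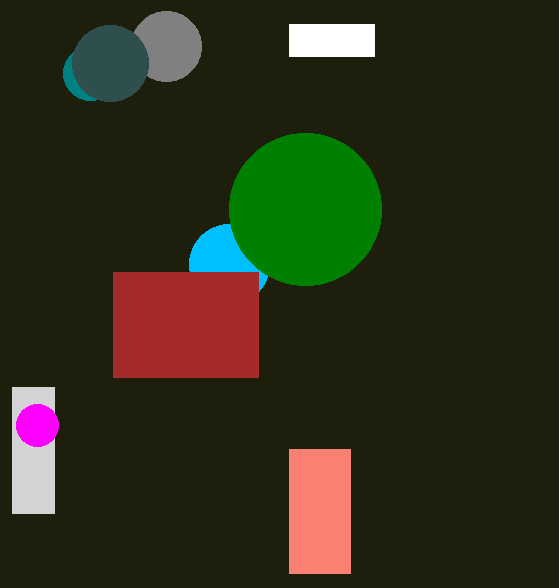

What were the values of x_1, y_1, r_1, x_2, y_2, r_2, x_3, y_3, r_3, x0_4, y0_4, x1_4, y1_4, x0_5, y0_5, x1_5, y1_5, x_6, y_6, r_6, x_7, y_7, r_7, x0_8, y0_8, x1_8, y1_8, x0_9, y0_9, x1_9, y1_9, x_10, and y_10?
x_1 = 166
y_1 = 46
r_1 = 35
x_2 = 90
y_2 = 73
r_2 = 27
x_3 = 229
y_3 = 264
r_3 = 40
x0_4 = 289
y0_4 = 24
x1_4 = 374
y1_4 = 56
x0_5 = 12
y0_5 = 387
x1_5 = 54
y1_5 = 513
x_6 = 37
y_6 = 425
r_6 = 21
x_7 = 110
y_7 = 63
r_7 = 38
x0_8 = 289
y0_8 = 449
x1_8 = 350
y1_8 = 573
x0_9 = 113
y0_9 = 272
x1_9 = 258
y1_9 = 377
x_10 = 305
y_10 = 209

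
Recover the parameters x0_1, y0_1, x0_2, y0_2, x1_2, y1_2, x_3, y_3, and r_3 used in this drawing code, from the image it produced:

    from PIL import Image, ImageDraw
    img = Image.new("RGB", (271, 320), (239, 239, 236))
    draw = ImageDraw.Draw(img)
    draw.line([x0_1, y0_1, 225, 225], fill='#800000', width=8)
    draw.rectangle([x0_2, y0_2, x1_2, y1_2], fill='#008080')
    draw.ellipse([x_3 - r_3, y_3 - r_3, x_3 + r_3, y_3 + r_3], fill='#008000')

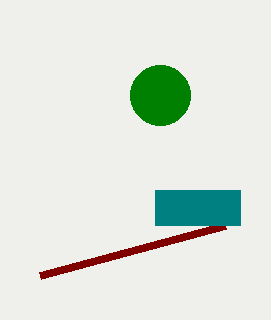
x0_1 = 40; y0_1 = 275; x0_2 = 155; y0_2 = 190; x1_2 = 240; y1_2 = 225; x_3 = 160; y_3 = 95; r_3 = 30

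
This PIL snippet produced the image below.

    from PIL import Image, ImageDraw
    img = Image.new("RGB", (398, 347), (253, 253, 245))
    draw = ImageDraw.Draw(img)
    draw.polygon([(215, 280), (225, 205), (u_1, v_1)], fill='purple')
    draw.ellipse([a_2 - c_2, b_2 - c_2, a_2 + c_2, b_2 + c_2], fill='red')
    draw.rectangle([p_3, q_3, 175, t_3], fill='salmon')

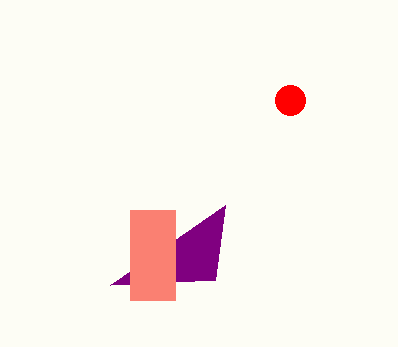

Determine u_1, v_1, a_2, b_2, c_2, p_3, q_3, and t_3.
u_1 = 110; v_1 = 285; a_2 = 290; b_2 = 100; c_2 = 15; p_3 = 130; q_3 = 210; t_3 = 300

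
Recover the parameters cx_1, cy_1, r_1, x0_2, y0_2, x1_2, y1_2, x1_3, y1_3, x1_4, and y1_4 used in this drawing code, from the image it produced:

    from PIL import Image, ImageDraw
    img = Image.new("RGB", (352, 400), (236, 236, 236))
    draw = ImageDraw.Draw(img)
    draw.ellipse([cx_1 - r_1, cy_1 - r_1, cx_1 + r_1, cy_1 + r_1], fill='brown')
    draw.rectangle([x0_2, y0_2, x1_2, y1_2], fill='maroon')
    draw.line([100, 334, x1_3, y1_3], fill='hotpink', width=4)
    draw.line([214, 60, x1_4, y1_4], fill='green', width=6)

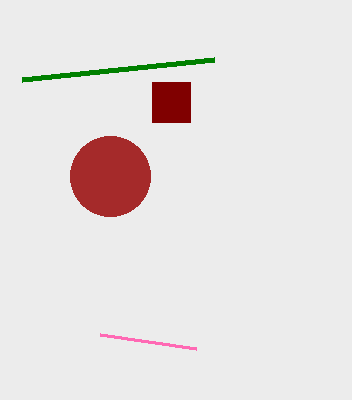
cx_1 = 110, cy_1 = 176, r_1 = 40, x0_2 = 152, y0_2 = 82, x1_2 = 190, y1_2 = 122, x1_3 = 196, y1_3 = 348, x1_4 = 22, y1_4 = 80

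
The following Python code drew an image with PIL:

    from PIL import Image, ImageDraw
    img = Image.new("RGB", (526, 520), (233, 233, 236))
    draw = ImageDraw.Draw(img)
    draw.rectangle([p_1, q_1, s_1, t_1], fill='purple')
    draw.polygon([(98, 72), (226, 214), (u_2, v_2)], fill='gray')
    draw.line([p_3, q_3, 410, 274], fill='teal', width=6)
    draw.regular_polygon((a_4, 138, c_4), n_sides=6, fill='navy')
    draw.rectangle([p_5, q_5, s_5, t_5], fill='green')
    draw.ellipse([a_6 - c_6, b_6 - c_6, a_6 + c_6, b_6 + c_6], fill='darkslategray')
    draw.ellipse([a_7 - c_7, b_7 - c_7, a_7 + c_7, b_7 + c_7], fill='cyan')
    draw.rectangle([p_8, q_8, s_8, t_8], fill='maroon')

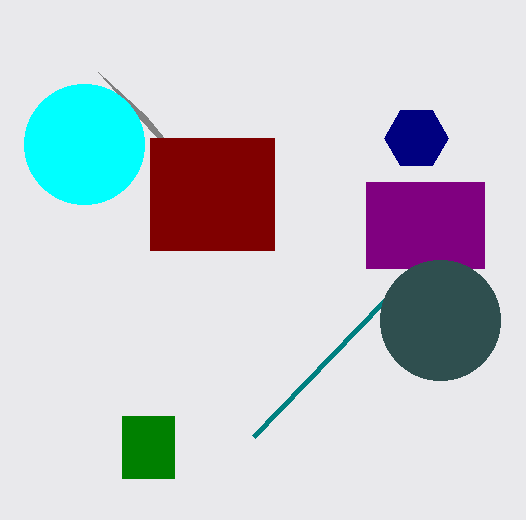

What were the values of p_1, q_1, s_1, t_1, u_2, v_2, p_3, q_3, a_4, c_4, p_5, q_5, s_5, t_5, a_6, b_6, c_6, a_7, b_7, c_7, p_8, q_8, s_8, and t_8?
p_1 = 366, q_1 = 182, s_1 = 484, t_1 = 268, u_2 = 146, v_2 = 116, p_3 = 254, q_3 = 436, a_4 = 416, c_4 = 32, p_5 = 122, q_5 = 416, s_5 = 174, t_5 = 478, a_6 = 440, b_6 = 320, c_6 = 60, a_7 = 84, b_7 = 144, c_7 = 60, p_8 = 150, q_8 = 138, s_8 = 274, t_8 = 250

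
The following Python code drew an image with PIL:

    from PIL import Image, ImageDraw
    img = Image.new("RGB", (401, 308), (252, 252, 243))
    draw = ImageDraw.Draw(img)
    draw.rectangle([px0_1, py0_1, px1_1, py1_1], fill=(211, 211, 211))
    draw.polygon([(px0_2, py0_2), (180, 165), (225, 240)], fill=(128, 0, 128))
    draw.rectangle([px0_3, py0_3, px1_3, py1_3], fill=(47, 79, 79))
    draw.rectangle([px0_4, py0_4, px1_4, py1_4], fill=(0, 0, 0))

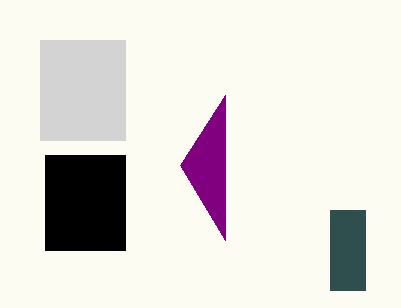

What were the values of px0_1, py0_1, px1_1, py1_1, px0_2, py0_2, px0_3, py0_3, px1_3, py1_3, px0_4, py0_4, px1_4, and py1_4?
px0_1 = 40
py0_1 = 40
px1_1 = 125
py1_1 = 140
px0_2 = 225
py0_2 = 95
px0_3 = 330
py0_3 = 210
px1_3 = 365
py1_3 = 290
px0_4 = 45
py0_4 = 155
px1_4 = 125
py1_4 = 250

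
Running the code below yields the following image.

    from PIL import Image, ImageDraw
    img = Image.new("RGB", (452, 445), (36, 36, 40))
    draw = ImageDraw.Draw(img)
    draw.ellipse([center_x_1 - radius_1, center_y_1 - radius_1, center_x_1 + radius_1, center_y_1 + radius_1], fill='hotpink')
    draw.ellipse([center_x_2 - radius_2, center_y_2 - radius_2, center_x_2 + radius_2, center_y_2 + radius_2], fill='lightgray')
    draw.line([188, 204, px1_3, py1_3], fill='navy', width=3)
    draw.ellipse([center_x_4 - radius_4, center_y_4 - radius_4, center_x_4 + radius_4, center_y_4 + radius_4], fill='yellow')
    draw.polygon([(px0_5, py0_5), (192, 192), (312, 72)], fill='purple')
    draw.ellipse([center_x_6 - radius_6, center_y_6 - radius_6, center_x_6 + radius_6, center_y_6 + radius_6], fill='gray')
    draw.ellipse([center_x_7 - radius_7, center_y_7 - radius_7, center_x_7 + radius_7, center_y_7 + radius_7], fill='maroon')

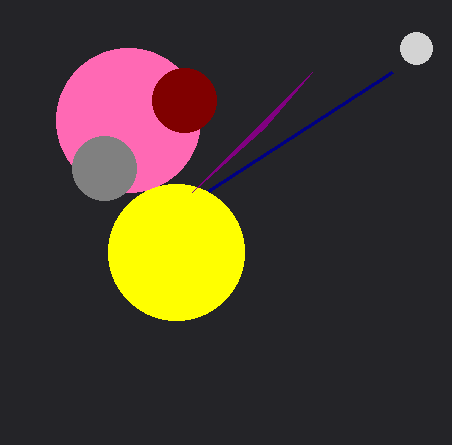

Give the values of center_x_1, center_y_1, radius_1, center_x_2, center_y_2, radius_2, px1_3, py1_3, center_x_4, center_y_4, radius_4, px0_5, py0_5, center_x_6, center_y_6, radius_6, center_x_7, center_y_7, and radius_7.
center_x_1 = 128; center_y_1 = 120; radius_1 = 72; center_x_2 = 416; center_y_2 = 48; radius_2 = 16; px1_3 = 392; py1_3 = 72; center_x_4 = 176; center_y_4 = 252; radius_4 = 68; px0_5 = 264; py0_5 = 128; center_x_6 = 104; center_y_6 = 168; radius_6 = 32; center_x_7 = 184; center_y_7 = 100; radius_7 = 32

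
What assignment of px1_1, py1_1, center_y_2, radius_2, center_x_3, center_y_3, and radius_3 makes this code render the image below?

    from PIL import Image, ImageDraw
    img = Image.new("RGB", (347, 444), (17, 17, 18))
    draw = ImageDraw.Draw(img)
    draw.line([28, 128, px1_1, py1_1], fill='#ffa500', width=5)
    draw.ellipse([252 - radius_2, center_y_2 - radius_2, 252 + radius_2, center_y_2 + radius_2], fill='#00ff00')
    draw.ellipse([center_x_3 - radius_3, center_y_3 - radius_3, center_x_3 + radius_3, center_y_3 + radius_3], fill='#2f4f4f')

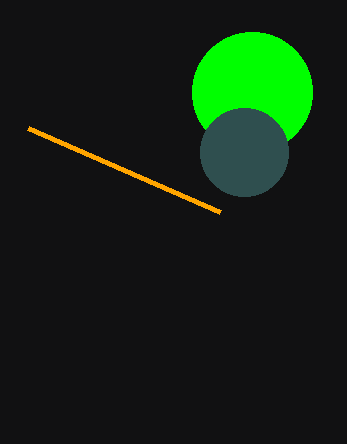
px1_1 = 220; py1_1 = 212; center_y_2 = 92; radius_2 = 60; center_x_3 = 244; center_y_3 = 152; radius_3 = 44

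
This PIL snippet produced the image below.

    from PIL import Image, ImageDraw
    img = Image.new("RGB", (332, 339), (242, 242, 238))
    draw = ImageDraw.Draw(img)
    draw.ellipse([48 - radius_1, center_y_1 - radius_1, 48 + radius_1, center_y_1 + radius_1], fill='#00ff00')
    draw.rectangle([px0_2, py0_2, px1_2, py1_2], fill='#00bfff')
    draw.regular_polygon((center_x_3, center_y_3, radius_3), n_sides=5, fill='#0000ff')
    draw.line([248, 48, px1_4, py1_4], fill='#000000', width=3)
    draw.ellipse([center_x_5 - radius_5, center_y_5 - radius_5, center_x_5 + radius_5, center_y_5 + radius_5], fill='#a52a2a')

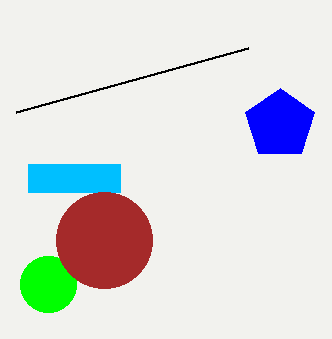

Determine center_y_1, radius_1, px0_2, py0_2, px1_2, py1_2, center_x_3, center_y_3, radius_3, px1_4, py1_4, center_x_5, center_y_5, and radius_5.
center_y_1 = 284, radius_1 = 28, px0_2 = 28, py0_2 = 164, px1_2 = 120, py1_2 = 192, center_x_3 = 280, center_y_3 = 124, radius_3 = 36, px1_4 = 16, py1_4 = 112, center_x_5 = 104, center_y_5 = 240, radius_5 = 48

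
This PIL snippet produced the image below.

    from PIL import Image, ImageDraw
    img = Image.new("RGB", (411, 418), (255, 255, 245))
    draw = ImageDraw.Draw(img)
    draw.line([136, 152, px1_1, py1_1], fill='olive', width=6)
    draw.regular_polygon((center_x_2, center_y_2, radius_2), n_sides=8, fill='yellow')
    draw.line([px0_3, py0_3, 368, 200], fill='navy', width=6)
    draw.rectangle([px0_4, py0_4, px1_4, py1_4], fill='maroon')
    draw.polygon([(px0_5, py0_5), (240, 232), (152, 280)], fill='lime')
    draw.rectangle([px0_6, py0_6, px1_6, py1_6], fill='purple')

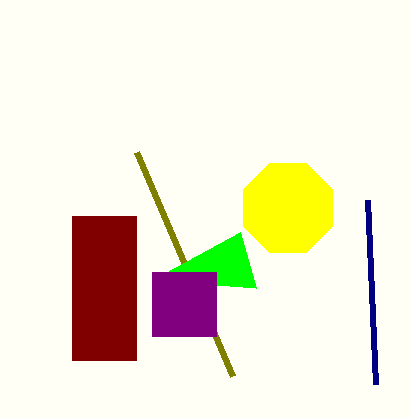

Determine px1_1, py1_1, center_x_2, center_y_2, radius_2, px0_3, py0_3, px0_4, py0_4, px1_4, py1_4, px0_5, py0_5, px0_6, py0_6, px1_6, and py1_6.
px1_1 = 232
py1_1 = 376
center_x_2 = 288
center_y_2 = 208
radius_2 = 48
px0_3 = 376
py0_3 = 384
px0_4 = 72
py0_4 = 216
px1_4 = 136
py1_4 = 360
px0_5 = 256
py0_5 = 288
px0_6 = 152
py0_6 = 272
px1_6 = 216
py1_6 = 336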